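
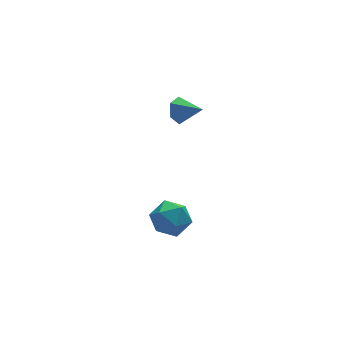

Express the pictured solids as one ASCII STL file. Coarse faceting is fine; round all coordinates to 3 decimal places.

solid 
facet normal -0.968 0.001 0.253
outer loop
vertex -3.203 -1.892 -3.517
vertex -3.275 -3.004 -3.786
vertex -2.996 -2.689 -2.72
endloop
endfacet
facet normal -0.603 0.481 0.637
outer loop
vertex -3.203 -1.892 -3.517
vertex -2.996 -2.689 -2.72
vertex -2.328 -1.76 -2.789
endloop
endfacet
facet normal -0.294 0.938 0.184
outer loop
vertex -3.203 -1.892 -3.517
vertex -2.328 -1.76 -2.789
vertex -2.195 -1.501 -3.897
endloop
endfacet
facet normal -0.469 0.741 -0.480
outer loop
vertex -3.203 -1.892 -3.517
vertex -2.195 -1.501 -3.897
vertex -2.78 -2.27 -4.513
endloop
endfacet
facet normal -0.884 0.163 -0.437
outer loop
vertex -3.203 -1.892 -3.517
vertex -2.78 -2.27 -4.513
vertex -3.275 -3.004 -3.786
endloop
endfacet
facet normal -0.086 0.135 0.987
outer loop
vertex -2.328 -1.76 -2.789
vertex -2.996 -2.689 -2.72
vertex -1.86 -2.79 -2.607
endloop
endfacet
facet normal -0.676 -0.640 0.366
outer loop
vertex -2.996 -2.689 -2.72
vertex -3.275 -3.004 -3.786
vertex -2.445 -3.559 -3.223
endloop
endfacet
facet normal -0.541 -0.379 -0.751
outer loop
vertex -3.275 -3.004 -3.786
vertex -2.78 -2.27 -4.513
vertex -2.312 -3.3 -4.331
endloop
endfacet
facet normal 0.131 0.557 -0.820
outer loop
vertex -2.78 -2.27 -4.513
vertex -2.195 -1.501 -3.897
vertex -1.644 -2.371 -4.4
endloop
endfacet
facet normal 0.413 0.875 0.254
outer loop
vertex -2.195 -1.501 -3.897
vertex -2.328 -1.76 -2.789
vertex -1.365 -2.056 -3.334
endloop
endfacet
facet normal 0.469 -0.741 0.480
outer loop
vertex -1.437 -3.168 -3.603
vertex -1.86 -2.79 -2.607
vertex -2.445 -3.559 -3.223
endloop
endfacet
facet normal 0.294 -0.938 -0.184
outer loop
vertex -1.437 -3.168 -3.603
vertex -2.445 -3.559 -3.223
vertex -2.312 -3.3 -4.331
endloop
endfacet
facet normal 0.603 -0.481 -0.637
outer loop
vertex -1.437 -3.168 -3.603
vertex -2.312 -3.3 -4.331
vertex -1.644 -2.371 -4.4
endloop
endfacet
facet normal 0.968 -0.001 -0.253
outer loop
vertex -1.437 -3.168 -3.603
vertex -1.644 -2.371 -4.4
vertex -1.365 -2.056 -3.334
endloop
endfacet
facet normal 0.884 -0.163 0.437
outer loop
vertex -1.437 -3.168 -3.603
vertex -1.365 -2.056 -3.334
vertex -1.86 -2.79 -2.607
endloop
endfacet
facet normal -0.131 -0.557 0.820
outer loop
vertex -2.445 -3.559 -3.223
vertex -1.86 -2.79 -2.607
vertex -2.996 -2.689 -2.72
endloop
endfacet
facet normal -0.413 -0.875 -0.254
outer loop
vertex -2.312 -3.3 -4.331
vertex -2.445 -3.559 -3.223
vertex -3.275 -3.004 -3.786
endloop
endfacet
facet normal 0.086 -0.135 -0.987
outer loop
vertex -1.644 -2.371 -4.4
vertex -2.312 -3.3 -4.331
vertex -2.78 -2.27 -4.513
endloop
endfacet
facet normal 0.676 0.640 -0.366
outer loop
vertex -1.365 -2.056 -3.334
vertex -1.644 -2.371 -4.4
vertex -2.195 -1.501 -3.897
endloop
endfacet
facet normal 0.541 0.379 0.751
outer loop
vertex -1.86 -2.79 -2.607
vertex -1.365 -2.056 -3.334
vertex -2.328 -1.76 -2.789
endloop
endfacet
facet normal -0.568 0.707 -0.420
outer loop
vertex 1.388 4.314 -2.322
vertex 0.902 4.345 -1.613
vertex 1.59 4.855 -1.685
endloop
endfacet
facet normal 0.957 -0.017 -0.289
outer loop
vertex 1.388 4.314 -2.322
vertex 1.59 4.855 -1.685
vertex 1.778 3.255 -0.967
endloop
endfacet
facet normal -0.568 0.707 -0.420
outer loop
vertex 1.59 4.855 -1.685
vertex 0.902 4.345 -1.613
vertex 1.104 4.886 -0.976
endloop
endfacet
facet normal 0.786 0.328 0.524
outer loop
vertex 1.59 4.855 -1.685
vertex 1.104 4.886 -0.976
vertex 1.778 3.255 -0.967
endloop
endfacet
facet normal -0.569 0.707 -0.420
outer loop
vertex 1.104 4.886 -0.976
vertex 0.902 4.345 -1.613
vertex 0.416 4.375 -0.904
endloop
endfacet
facet normal 0.077 0.037 0.996
outer loop
vertex 1.104 4.886 -0.976
vertex 0.416 4.375 -0.904
vertex 1.778 3.255 -0.967
endloop
endfacet
facet normal -0.569 0.707 -0.420
outer loop
vertex 0.416 4.375 -0.904
vertex 0.902 4.345 -1.613
vertex 0.214 3.834 -1.542
endloop
endfacet
facet normal -0.462 -0.599 0.654
outer loop
vertex 0.416 4.375 -0.904
vertex 0.214 3.834 -1.542
vertex 1.778 3.255 -0.967
endloop
endfacet
facet normal -0.569 0.707 -0.420
outer loop
vertex 0.214 3.834 -1.542
vertex 0.902 4.345 -1.613
vertex 0.7 3.804 -2.251
endloop
endfacet
facet normal -0.291 -0.943 -0.159
outer loop
vertex 0.214 3.834 -1.542
vertex 0.7 3.804 -2.251
vertex 1.778 3.255 -0.967
endloop
endfacet
facet normal -0.568 0.708 -0.420
outer loop
vertex 0.7 3.804 -2.251
vertex 0.902 4.345 -1.613
vertex 1.388 4.314 -2.322
endloop
endfacet
facet normal 0.419 -0.653 -0.631
outer loop
vertex 0.7 3.804 -2.251
vertex 1.388 4.314 -2.322
vertex 1.778 3.255 -0.967
endloop
endfacet

endsolid


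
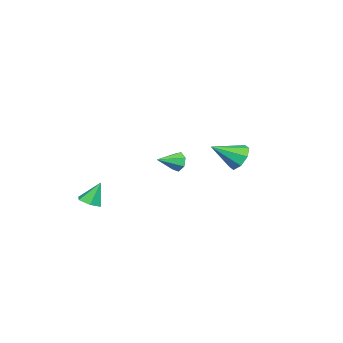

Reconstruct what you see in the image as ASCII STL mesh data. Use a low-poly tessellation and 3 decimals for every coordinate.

solid 
facet normal -0.761 0.574 -0.303
outer loop
vertex -3.867 -2.035 -4.206
vertex -4.226 -2.191 -3.601
vertex -3.768 -1.649 -3.724
endloop
endfacet
facet normal 0.884 0.259 -0.389
outer loop
vertex -3.867 -2.035 -4.206
vertex -3.768 -1.649 -3.724
vertex -3.114 -3.029 -3.159
endloop
endfacet
facet normal -0.761 0.574 -0.302
outer loop
vertex -3.768 -1.649 -3.724
vertex -4.226 -2.191 -3.601
vertex -4.013 -1.672 -3.15
endloop
endfacet
facet normal 0.781 0.515 0.354
outer loop
vertex -3.768 -1.649 -3.724
vertex -4.013 -1.672 -3.15
vertex -3.114 -3.029 -3.159
endloop
endfacet
facet normal -0.761 0.575 -0.302
outer loop
vertex -4.013 -1.672 -3.15
vertex -4.226 -2.191 -3.601
vertex -4.418 -2.085 -2.916
endloop
endfacet
facet normal 0.322 0.207 0.924
outer loop
vertex -4.013 -1.672 -3.15
vertex -4.418 -2.085 -2.916
vertex -3.114 -3.029 -3.159
endloop
endfacet
facet normal -0.762 0.573 -0.302
outer loop
vertex -4.418 -2.085 -2.916
vertex -4.226 -2.191 -3.601
vertex -4.678 -2.579 -3.197
endloop
endfacet
facet normal -0.145 -0.430 0.891
outer loop
vertex -4.418 -2.085 -2.916
vertex -4.678 -2.579 -3.197
vertex -3.114 -3.029 -3.159
endloop
endfacet
facet normal -0.762 0.573 -0.302
outer loop
vertex -4.678 -2.579 -3.197
vertex -4.226 -2.191 -3.601
vertex -4.597 -2.78 -3.783
endloop
endfacet
facet normal -0.272 -0.921 0.278
outer loop
vertex -4.678 -2.579 -3.197
vertex -4.597 -2.78 -3.783
vertex -3.114 -3.029 -3.159
endloop
endfacet
facet normal -0.761 0.573 -0.304
outer loop
vertex -4.597 -2.78 -3.783
vertex -4.226 -2.191 -3.601
vertex -4.236 -2.539 -4.232
endloop
endfacet
facet normal 0.039 -0.893 -0.448
outer loop
vertex -4.597 -2.78 -3.783
vertex -4.236 -2.539 -4.232
vertex -3.114 -3.029 -3.159
endloop
endfacet
facet normal -0.761 0.573 -0.304
outer loop
vertex -4.236 -2.539 -4.232
vertex -4.226 -2.191 -3.601
vertex -3.867 -2.035 -4.206
endloop
endfacet
facet normal 0.554 -0.367 -0.747
outer loop
vertex -4.236 -2.539 -4.232
vertex -3.867 -2.035 -4.206
vertex -3.114 -3.029 -3.159
endloop
endfacet
facet normal 0.271 -0.331 -0.904
outer loop
vertex 4.3 -3.826 -3.913
vertex 3.658 -4.142 -3.99
vertex 3.754 -3.463 -4.21
endloop
endfacet
facet normal 0.438 0.863 0.249
outer loop
vertex 4.3 -3.826 -3.913
vertex 3.754 -3.463 -4.21
vertex 3.262 -3.658 -2.67
endloop
endfacet
facet normal 0.271 -0.331 -0.904
outer loop
vertex 3.754 -3.463 -4.21
vertex 3.658 -4.142 -3.99
vertex 3.111 -3.779 -4.287
endloop
endfacet
facet normal -0.438 0.898 -0.026
outer loop
vertex 3.754 -3.463 -4.21
vertex 3.111 -3.779 -4.287
vertex 3.262 -3.658 -2.67
endloop
endfacet
facet normal 0.271 -0.331 -0.904
outer loop
vertex 3.111 -3.779 -4.287
vertex 3.658 -4.142 -3.99
vertex 3.015 -4.458 -4.067
endloop
endfacet
facet normal -0.983 0.165 0.079
outer loop
vertex 3.111 -3.779 -4.287
vertex 3.015 -4.458 -4.067
vertex 3.262 -3.658 -2.67
endloop
endfacet
facet normal 0.271 -0.331 -0.904
outer loop
vertex 3.015 -4.458 -4.067
vertex 3.658 -4.142 -3.99
vertex 3.562 -4.821 -3.77
endloop
endfacet
facet normal -0.651 -0.604 0.461
outer loop
vertex 3.015 -4.458 -4.067
vertex 3.562 -4.821 -3.77
vertex 3.262 -3.658 -2.67
endloop
endfacet
facet normal 0.271 -0.331 -0.904
outer loop
vertex 3.562 -4.821 -3.77
vertex 3.658 -4.142 -3.99
vertex 4.204 -4.505 -3.693
endloop
endfacet
facet normal 0.226 -0.638 0.736
outer loop
vertex 3.562 -4.821 -3.77
vertex 4.204 -4.505 -3.693
vertex 3.262 -3.658 -2.67
endloop
endfacet
facet normal 0.271 -0.331 -0.904
outer loop
vertex 4.204 -4.505 -3.693
vertex 3.658 -4.142 -3.99
vertex 4.3 -3.826 -3.913
endloop
endfacet
facet normal 0.770 0.095 0.630
outer loop
vertex 4.204 -4.505 -3.693
vertex 4.3 -3.826 -3.913
vertex 3.262 -3.658 -2.67
endloop
endfacet
facet normal -0.494 0.702 -0.512
outer loop
vertex -0.083 2.52 -2.096
vertex -0.66 2.639 -1.376
vertex 0.149 3.016 -1.64
endloop
endfacet
facet normal 0.940 -0.165 -0.299
outer loop
vertex -0.083 2.52 -2.096
vertex 0.149 3.016 -1.64
vertex 0.24 1.361 -0.444
endloop
endfacet
facet normal -0.494 0.703 -0.511
outer loop
vertex 0.149 3.016 -1.64
vertex -0.66 2.639 -1.376
vertex -0.093 3.29 -1.029
endloop
endfacet
facet normal 0.935 0.241 0.262
outer loop
vertex 0.149 3.016 -1.64
vertex -0.093 3.29 -1.029
vertex 0.24 1.361 -0.444
endloop
endfacet
facet normal -0.493 0.703 -0.513
outer loop
vertex -0.093 3.29 -1.029
vertex -0.66 2.639 -1.376
vertex -0.667 3.184 -0.622
endloop
endfacet
facet normal 0.505 0.329 0.798
outer loop
vertex -0.093 3.29 -1.029
vertex -0.667 3.184 -0.622
vertex 0.24 1.361 -0.444
endloop
endfacet
facet normal -0.494 0.702 -0.512
outer loop
vertex -0.667 3.184 -0.622
vertex -0.66 2.639 -1.376
vertex -1.237 2.758 -0.656
endloop
endfacet
facet normal -0.096 0.049 0.994
outer loop
vertex -0.667 3.184 -0.622
vertex -1.237 2.758 -0.656
vertex 0.24 1.361 -0.444
endloop
endfacet
facet normal -0.494 0.702 -0.512
outer loop
vertex -1.237 2.758 -0.656
vertex -0.66 2.639 -1.376
vertex -1.468 2.263 -1.112
endloop
endfacet
facet normal -0.518 -0.436 0.736
outer loop
vertex -1.237 2.758 -0.656
vertex -1.468 2.263 -1.112
vertex 0.24 1.361 -0.444
endloop
endfacet
facet normal -0.494 0.703 -0.512
outer loop
vertex -1.468 2.263 -1.112
vertex -0.66 2.639 -1.376
vertex -1.226 1.988 -1.723
endloop
endfacet
facet normal -0.512 -0.841 0.175
outer loop
vertex -1.468 2.263 -1.112
vertex -1.226 1.988 -1.723
vertex 0.24 1.361 -0.444
endloop
endfacet
facet normal -0.494 0.703 -0.512
outer loop
vertex -1.226 1.988 -1.723
vertex -0.66 2.639 -1.376
vertex -0.652 2.095 -2.13
endloop
endfacet
facet normal -0.083 -0.929 -0.361
outer loop
vertex -1.226 1.988 -1.723
vertex -0.652 2.095 -2.13
vertex 0.24 1.361 -0.444
endloop
endfacet
facet normal -0.494 0.703 -0.512
outer loop
vertex -0.652 2.095 -2.13
vertex -0.66 2.639 -1.376
vertex -0.083 2.52 -2.096
endloop
endfacet
facet normal 0.518 -0.649 -0.557
outer loop
vertex -0.652 2.095 -2.13
vertex -0.083 2.52 -2.096
vertex 0.24 1.361 -0.444
endloop
endfacet

endsolid


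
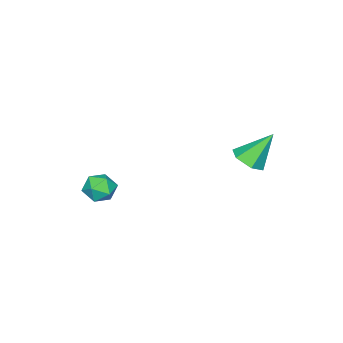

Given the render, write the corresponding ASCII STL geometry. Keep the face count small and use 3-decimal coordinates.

solid 
facet normal 0.443 -0.402 -0.802
outer loop
vertex -2.637 0.537 2.462
vertex -3.331 0.698 1.998
vertex -2.711 1.277 2.05
endloop
endfacet
facet normal 0.666 0.413 0.621
outer loop
vertex -2.637 0.537 2.462
vertex -2.711 1.277 2.05
vertex -4.149 1.442 3.482
endloop
endfacet
facet normal 0.442 -0.401 -0.802
outer loop
vertex -2.711 1.277 2.05
vertex -3.331 0.698 1.998
vertex -3.405 1.438 1.587
endloop
endfacet
facet normal 0.181 0.981 0.069
outer loop
vertex -2.711 1.277 2.05
vertex -3.405 1.438 1.587
vertex -4.149 1.442 3.482
endloop
endfacet
facet normal 0.442 -0.401 -0.802
outer loop
vertex -3.405 1.438 1.587
vertex -3.331 0.698 1.998
vertex -4.025 0.859 1.535
endloop
endfacet
facet normal -0.648 0.717 -0.256
outer loop
vertex -3.405 1.438 1.587
vertex -4.025 0.859 1.535
vertex -4.149 1.442 3.482
endloop
endfacet
facet normal 0.442 -0.402 -0.802
outer loop
vertex -4.025 0.859 1.535
vertex -3.331 0.698 1.998
vertex -3.951 0.119 1.947
endloop
endfacet
facet normal -0.993 -0.115 -0.029
outer loop
vertex -4.025 0.859 1.535
vertex -3.951 0.119 1.947
vertex -4.149 1.442 3.482
endloop
endfacet
facet normal 0.442 -0.402 -0.802
outer loop
vertex -3.951 0.119 1.947
vertex -3.331 0.698 1.998
vertex -3.257 -0.042 2.41
endloop
endfacet
facet normal -0.508 -0.684 0.524
outer loop
vertex -3.951 0.119 1.947
vertex -3.257 -0.042 2.41
vertex -4.149 1.442 3.482
endloop
endfacet
facet normal 0.443 -0.402 -0.802
outer loop
vertex -3.257 -0.042 2.41
vertex -3.331 0.698 1.998
vertex -2.637 0.537 2.462
endloop
endfacet
facet normal 0.321 -0.420 0.849
outer loop
vertex -3.257 -0.042 2.41
vertex -2.637 0.537 2.462
vertex -4.149 1.442 3.482
endloop
endfacet
facet normal -0.634 0.391 0.667
outer loop
vertex 1.736 -2.464 2.003
vertex 1.651 -3.191 2.348
vertex 2.231 -2.687 2.604
endloop
endfacet
facet normal -0.157 0.877 0.455
outer loop
vertex 1.736 -2.464 2.003
vertex 2.231 -2.687 2.604
vertex 2.527 -2.299 1.958
endloop
endfacet
facet normal -0.211 0.944 -0.254
outer loop
vertex 1.736 -2.464 2.003
vertex 2.527 -2.299 1.958
vertex 2.13 -2.564 1.303
endloop
endfacet
facet normal -0.723 0.499 -0.478
outer loop
vertex 1.736 -2.464 2.003
vertex 2.13 -2.564 1.303
vertex 1.589 -3.115 1.545
endloop
endfacet
facet normal -0.983 0.158 0.091
outer loop
vertex 1.736 -2.464 2.003
vertex 1.589 -3.115 1.545
vertex 1.651 -3.191 2.348
endloop
endfacet
facet normal 0.496 0.625 0.603
outer loop
vertex 2.527 -2.299 1.958
vertex 2.231 -2.687 2.604
vertex 2.931 -2.925 2.275
endloop
endfacet
facet normal -0.278 -0.161 0.947
outer loop
vertex 2.231 -2.687 2.604
vertex 1.651 -3.191 2.348
vertex 2.39 -3.476 2.517
endloop
endfacet
facet normal -0.843 -0.537 0.014
outer loop
vertex 1.651 -3.191 2.348
vertex 1.589 -3.115 1.545
vertex 1.993 -3.741 1.862
endloop
endfacet
facet normal -0.421 0.015 -0.907
outer loop
vertex 1.589 -3.115 1.545
vertex 2.13 -2.564 1.303
vertex 2.289 -3.353 1.216
endloop
endfacet
facet normal 0.407 0.734 -0.544
outer loop
vertex 2.13 -2.564 1.303
vertex 2.527 -2.299 1.958
vertex 2.869 -2.849 1.472
endloop
endfacet
facet normal 0.723 -0.499 0.478
outer loop
vertex 2.784 -3.576 1.817
vertex 2.931 -2.925 2.275
vertex 2.39 -3.476 2.517
endloop
endfacet
facet normal 0.211 -0.944 0.254
outer loop
vertex 2.784 -3.576 1.817
vertex 2.39 -3.476 2.517
vertex 1.993 -3.741 1.862
endloop
endfacet
facet normal 0.157 -0.877 -0.455
outer loop
vertex 2.784 -3.576 1.817
vertex 1.993 -3.741 1.862
vertex 2.289 -3.353 1.216
endloop
endfacet
facet normal 0.634 -0.391 -0.667
outer loop
vertex 2.784 -3.576 1.817
vertex 2.289 -3.353 1.216
vertex 2.869 -2.849 1.472
endloop
endfacet
facet normal 0.983 -0.158 -0.091
outer loop
vertex 2.784 -3.576 1.817
vertex 2.869 -2.849 1.472
vertex 2.931 -2.925 2.275
endloop
endfacet
facet normal 0.421 -0.015 0.907
outer loop
vertex 2.39 -3.476 2.517
vertex 2.931 -2.925 2.275
vertex 2.231 -2.687 2.604
endloop
endfacet
facet normal -0.407 -0.734 0.544
outer loop
vertex 1.993 -3.741 1.862
vertex 2.39 -3.476 2.517
vertex 1.651 -3.191 2.348
endloop
endfacet
facet normal -0.496 -0.625 -0.603
outer loop
vertex 2.289 -3.353 1.216
vertex 1.993 -3.741 1.862
vertex 1.589 -3.115 1.545
endloop
endfacet
facet normal 0.278 0.161 -0.947
outer loop
vertex 2.869 -2.849 1.472
vertex 2.289 -3.353 1.216
vertex 2.13 -2.564 1.303
endloop
endfacet
facet normal 0.843 0.537 -0.014
outer loop
vertex 2.931 -2.925 2.275
vertex 2.869 -2.849 1.472
vertex 2.527 -2.299 1.958
endloop
endfacet

endsolid


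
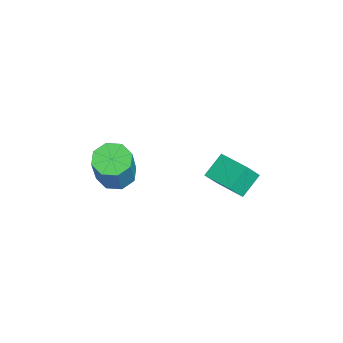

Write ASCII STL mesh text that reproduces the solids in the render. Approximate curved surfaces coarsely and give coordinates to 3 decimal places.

solid 
facet normal -0.479 0.063 -0.875
outer loop
vertex -0.982 -3.4 1.683
vertex -1.713 -3.642 2.066
vertex -1.329 -2.888 1.91
endloop
endfacet
facet normal 0.702 0.626 -0.340
outer loop
vertex -0.982 -3.4 1.683
vertex -1.329 -2.888 1.91
vertex 0.064 -3.536 3.591
endloop
endfacet
facet normal 0.701 0.627 -0.340
outer loop
vertex 0.064 -3.536 3.591
vertex -1.329 -2.888 1.91
vertex -0.283 -3.025 3.817
endloop
endfacet
facet normal 0.479 -0.062 0.876
outer loop
vertex 0.064 -3.536 3.591
vertex -0.283 -3.025 3.817
vertex -0.667 -3.778 3.974
endloop
endfacet
facet normal -0.479 0.063 -0.876
outer loop
vertex -1.329 -2.888 1.91
vertex -1.713 -3.642 2.066
vertex -1.901 -2.818 2.228
endloop
endfacet
facet normal 0.123 0.992 0.004
outer loop
vertex -1.329 -2.888 1.91
vertex -1.901 -2.818 2.228
vertex -0.283 -3.025 3.817
endloop
endfacet
facet normal 0.123 0.992 0.004
outer loop
vertex -0.283 -3.025 3.817
vertex -1.901 -2.818 2.228
vertex -0.855 -2.955 4.136
endloop
endfacet
facet normal 0.480 -0.063 0.875
outer loop
vertex -0.283 -3.025 3.817
vertex -0.855 -2.955 4.136
vertex -0.667 -3.778 3.974
endloop
endfacet
facet normal -0.480 0.062 -0.875
outer loop
vertex -1.901 -2.818 2.228
vertex -1.713 -3.642 2.066
vertex -2.363 -3.231 2.452
endloop
endfacet
facet normal -0.527 0.777 0.345
outer loop
vertex -1.901 -2.818 2.228
vertex -2.363 -3.231 2.452
vertex -0.855 -2.955 4.136
endloop
endfacet
facet normal -0.527 0.777 0.344
outer loop
vertex -0.855 -2.955 4.136
vertex -2.363 -3.231 2.452
vertex -1.317 -3.367 4.359
endloop
endfacet
facet normal 0.479 -0.063 0.876
outer loop
vertex -0.855 -2.955 4.136
vertex -1.317 -3.367 4.359
vertex -0.667 -3.778 3.974
endloop
endfacet
facet normal -0.480 0.064 -0.875
outer loop
vertex -2.363 -3.231 2.452
vertex -1.713 -3.642 2.066
vertex -2.444 -3.884 2.449
endloop
endfacet
facet normal -0.869 0.106 0.484
outer loop
vertex -2.363 -3.231 2.452
vertex -2.444 -3.884 2.449
vertex -1.317 -3.367 4.359
endloop
endfacet
facet normal -0.869 0.106 0.484
outer loop
vertex -1.317 -3.367 4.359
vertex -2.444 -3.884 2.449
vertex -1.398 -4.02 4.357
endloop
endfacet
facet normal 0.479 -0.062 0.875
outer loop
vertex -1.317 -3.367 4.359
vertex -1.398 -4.02 4.357
vertex -0.667 -3.778 3.974
endloop
endfacet
facet normal -0.479 0.062 -0.876
outer loop
vertex -2.444 -3.884 2.449
vertex -1.713 -3.642 2.066
vertex -2.097 -4.395 2.223
endloop
endfacet
facet normal -0.701 -0.627 0.340
outer loop
vertex -2.444 -3.884 2.449
vertex -2.097 -4.395 2.223
vertex -1.398 -4.02 4.357
endloop
endfacet
facet normal -0.702 -0.626 0.340
outer loop
vertex -1.398 -4.02 4.357
vertex -2.097 -4.395 2.223
vertex -1.051 -4.532 4.13
endloop
endfacet
facet normal 0.479 -0.063 0.875
outer loop
vertex -1.398 -4.02 4.357
vertex -1.051 -4.532 4.13
vertex -0.667 -3.778 3.974
endloop
endfacet
facet normal -0.480 0.063 -0.875
outer loop
vertex -2.097 -4.395 2.223
vertex -1.713 -3.642 2.066
vertex -1.525 -4.465 1.904
endloop
endfacet
facet normal -0.123 -0.992 -0.004
outer loop
vertex -2.097 -4.395 2.223
vertex -1.525 -4.465 1.904
vertex -1.051 -4.532 4.13
endloop
endfacet
facet normal -0.123 -0.992 -0.004
outer loop
vertex -1.051 -4.532 4.13
vertex -1.525 -4.465 1.904
vertex -0.479 -4.602 3.812
endloop
endfacet
facet normal 0.479 -0.063 0.876
outer loop
vertex -1.051 -4.532 4.13
vertex -0.479 -4.602 3.812
vertex -0.667 -3.778 3.974
endloop
endfacet
facet normal -0.479 0.063 -0.876
outer loop
vertex -1.525 -4.465 1.904
vertex -1.713 -3.642 2.066
vertex -1.063 -4.053 1.681
endloop
endfacet
facet normal 0.527 -0.777 -0.345
outer loop
vertex -1.525 -4.465 1.904
vertex -1.063 -4.053 1.681
vertex -0.479 -4.602 3.812
endloop
endfacet
facet normal 0.527 -0.777 -0.345
outer loop
vertex -0.479 -4.602 3.812
vertex -1.063 -4.053 1.681
vertex -0.017 -4.189 3.588
endloop
endfacet
facet normal 0.480 -0.062 0.875
outer loop
vertex -0.479 -4.602 3.812
vertex -0.017 -4.189 3.588
vertex -0.667 -3.778 3.974
endloop
endfacet
facet normal -0.479 0.062 -0.875
outer loop
vertex -1.063 -4.053 1.681
vertex -1.713 -3.642 2.066
vertex -0.982 -3.4 1.683
endloop
endfacet
facet normal 0.869 -0.106 -0.484
outer loop
vertex -1.063 -4.053 1.681
vertex -0.982 -3.4 1.683
vertex -0.017 -4.189 3.588
endloop
endfacet
facet normal 0.869 -0.106 -0.484
outer loop
vertex -0.017 -4.189 3.588
vertex -0.982 -3.4 1.683
vertex 0.064 -3.536 3.591
endloop
endfacet
facet normal 0.480 -0.064 0.875
outer loop
vertex -0.017 -4.189 3.588
vertex 0.064 -3.536 3.591
vertex -0.667 -3.778 3.974
endloop
endfacet
facet normal -0.370 0.467 -0.803
outer loop
vertex -2.258 1.227 2.257
vertex -1.17 2.241 2.346
vertex -1.534 0.516 1.51
endloop
endfacet
facet normal -0.730 -0.680 -0.060
outer loop
vertex -1.11 -0.021 2.434
vertex -2.258 1.227 2.257
vertex -1.534 0.516 1.51
endloop
endfacet
facet normal -0.369 0.467 -0.803
outer loop
vertex -1.534 0.516 1.51
vertex -1.17 2.241 2.346
vertex -0.446 1.53 1.6
endloop
endfacet
facet normal 0.575 -0.565 -0.592
outer loop
vertex -0.446 1.53 1.6
vertex -1.11 -0.021 2.434
vertex -1.534 0.516 1.51
endloop
endfacet
facet normal -0.575 0.565 0.592
outer loop
vertex -2.258 1.227 2.257
vertex -0.746 1.704 3.27
vertex -1.17 2.241 2.346
endloop
endfacet
facet normal -0.730 -0.680 -0.060
outer loop
vertex -1.834 0.69 3.18
vertex -2.258 1.227 2.257
vertex -1.11 -0.021 2.434
endloop
endfacet
facet normal -0.575 0.564 0.592
outer loop
vertex -1.834 0.69 3.18
vertex -0.746 1.704 3.27
vertex -2.258 1.227 2.257
endloop
endfacet
facet normal 0.730 0.680 0.060
outer loop
vertex -1.17 2.241 2.346
vertex -0.746 1.704 3.27
vertex -0.446 1.53 1.6
endloop
endfacet
facet normal 0.575 -0.565 -0.592
outer loop
vertex -0.022 0.993 2.523
vertex -1.11 -0.021 2.434
vertex -0.446 1.53 1.6
endloop
endfacet
facet normal 0.730 0.680 0.060
outer loop
vertex -0.446 1.53 1.6
vertex -0.746 1.704 3.27
vertex -0.022 0.993 2.523
endloop
endfacet
facet normal 0.369 -0.467 0.803
outer loop
vertex -0.022 0.993 2.523
vertex -1.834 0.69 3.18
vertex -1.11 -0.021 2.434
endloop
endfacet
facet normal 0.369 -0.468 0.803
outer loop
vertex -0.746 1.704 3.27
vertex -1.834 0.69 3.18
vertex -0.022 0.993 2.523
endloop
endfacet

endsolid


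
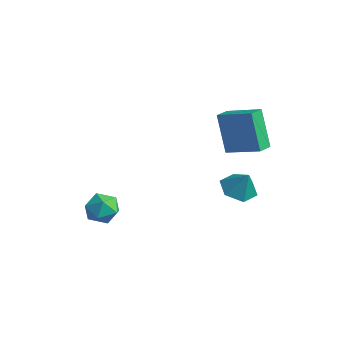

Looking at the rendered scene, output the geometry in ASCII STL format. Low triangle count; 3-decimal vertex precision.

solid 
facet normal 0.061 0.223 0.973
outer loop
vertex -3.175 -2.199 -1.522
vertex -3.819 -2.792 -1.346
vertex -2.963 -3.048 -1.341
endloop
endfacet
facet normal 0.691 0.312 0.652
outer loop
vertex -3.175 -2.199 -1.522
vertex -2.963 -3.048 -1.341
vertex -2.541 -2.612 -1.997
endloop
endfacet
facet normal 0.606 0.785 0.126
outer loop
vertex -3.175 -2.199 -1.522
vertex -2.541 -2.612 -1.997
vertex -3.136 -2.087 -2.408
endloop
endfacet
facet normal -0.078 0.989 0.122
outer loop
vertex -3.175 -2.199 -1.522
vertex -3.136 -2.087 -2.408
vertex -3.926 -2.199 -2.005
endloop
endfacet
facet normal -0.415 0.642 0.645
outer loop
vertex -3.175 -2.199 -1.522
vertex -3.926 -2.199 -2.005
vertex -3.819 -2.792 -1.346
endloop
endfacet
facet normal 0.880 -0.312 0.359
outer loop
vertex -2.541 -2.612 -1.997
vertex -2.963 -3.048 -1.341
vertex -2.794 -3.461 -2.115
endloop
endfacet
facet normal -0.141 -0.455 0.879
outer loop
vertex -2.963 -3.048 -1.341
vertex -3.819 -2.792 -1.346
vertex -3.584 -3.573 -1.712
endloop
endfacet
facet normal -0.910 0.223 0.348
outer loop
vertex -3.819 -2.792 -1.346
vertex -3.926 -2.199 -2.005
vertex -4.179 -3.048 -2.123
endloop
endfacet
facet normal -0.366 0.786 -0.499
outer loop
vertex -3.926 -2.199 -2.005
vertex -3.136 -2.087 -2.408
vertex -3.757 -2.612 -2.779
endloop
endfacet
facet normal 0.742 0.454 -0.493
outer loop
vertex -3.136 -2.087 -2.408
vertex -2.541 -2.612 -1.997
vertex -2.901 -2.868 -2.774
endloop
endfacet
facet normal 0.078 -0.989 -0.122
outer loop
vertex -3.545 -3.461 -2.598
vertex -2.794 -3.461 -2.115
vertex -3.584 -3.573 -1.712
endloop
endfacet
facet normal -0.606 -0.785 -0.126
outer loop
vertex -3.545 -3.461 -2.598
vertex -3.584 -3.573 -1.712
vertex -4.179 -3.048 -2.123
endloop
endfacet
facet normal -0.691 -0.312 -0.652
outer loop
vertex -3.545 -3.461 -2.598
vertex -4.179 -3.048 -2.123
vertex -3.757 -2.612 -2.779
endloop
endfacet
facet normal -0.061 -0.223 -0.973
outer loop
vertex -3.545 -3.461 -2.598
vertex -3.757 -2.612 -2.779
vertex -2.901 -2.868 -2.774
endloop
endfacet
facet normal 0.415 -0.642 -0.645
outer loop
vertex -3.545 -3.461 -2.598
vertex -2.901 -2.868 -2.774
vertex -2.794 -3.461 -2.115
endloop
endfacet
facet normal 0.366 -0.786 0.499
outer loop
vertex -3.584 -3.573 -1.712
vertex -2.794 -3.461 -2.115
vertex -2.963 -3.048 -1.341
endloop
endfacet
facet normal -0.742 -0.454 0.493
outer loop
vertex -4.179 -3.048 -2.123
vertex -3.584 -3.573 -1.712
vertex -3.819 -2.792 -1.346
endloop
endfacet
facet normal -0.880 0.312 -0.359
outer loop
vertex -3.757 -2.612 -2.779
vertex -4.179 -3.048 -2.123
vertex -3.926 -2.199 -2.005
endloop
endfacet
facet normal 0.141 0.455 -0.879
outer loop
vertex -2.901 -2.868 -2.774
vertex -3.757 -2.612 -2.779
vertex -3.136 -2.087 -2.408
endloop
endfacet
facet normal 0.910 -0.223 -0.348
outer loop
vertex -2.794 -3.461 -2.115
vertex -2.901 -2.868 -2.774
vertex -2.541 -2.612 -1.997
endloop
endfacet
facet normal -0.860 -0.392 -0.326
outer loop
vertex -0.329 1.076 3.84
vertex -0.632 1.893 3.657
vertex 0.45 0.94 1.949
endloop
endfacet
facet normal 0.340 -0.917 0.206
outer loop
vertex 1.912 1.607 2.503
vertex -0.329 1.076 3.84
vertex 0.45 0.94 1.949
endloop
endfacet
facet normal -0.860 -0.392 -0.326
outer loop
vertex 0.45 0.94 1.949
vertex -0.632 1.893 3.657
vertex 0.147 1.757 1.765
endloop
endfacet
facet normal 0.380 -0.067 -0.923
outer loop
vertex 0.147 1.757 1.765
vertex 1.912 1.607 2.503
vertex 0.45 0.94 1.949
endloop
endfacet
facet normal -0.380 0.066 0.923
outer loop
vertex -0.329 1.076 3.84
vertex 0.83 2.56 4.211
vertex -0.632 1.893 3.657
endloop
endfacet
facet normal 0.340 -0.917 0.206
outer loop
vertex 1.133 1.743 4.395
vertex -0.329 1.076 3.84
vertex 1.912 1.607 2.503
endloop
endfacet
facet normal -0.381 0.067 0.922
outer loop
vertex 1.133 1.743 4.395
vertex 0.83 2.56 4.211
vertex -0.329 1.076 3.84
endloop
endfacet
facet normal -0.340 0.917 -0.206
outer loop
vertex -0.632 1.893 3.657
vertex 0.83 2.56 4.211
vertex 0.147 1.757 1.765
endloop
endfacet
facet normal 0.380 -0.066 -0.923
outer loop
vertex 1.609 2.424 2.32
vertex 1.912 1.607 2.503
vertex 0.147 1.757 1.765
endloop
endfacet
facet normal -0.340 0.917 -0.206
outer loop
vertex 0.147 1.757 1.765
vertex 0.83 2.56 4.211
vertex 1.609 2.424 2.32
endloop
endfacet
facet normal 0.860 0.392 0.326
outer loop
vertex 1.609 2.424 2.32
vertex 1.133 1.743 4.395
vertex 1.912 1.607 2.503
endloop
endfacet
facet normal 0.860 0.392 0.326
outer loop
vertex 0.83 2.56 4.211
vertex 1.133 1.743 4.395
vertex 1.609 2.424 2.32
endloop
endfacet
facet normal -0.454 -0.080 -0.887
outer loop
vertex 1.036 2.262 -0.984
vertex 0.423 1.712 -0.621
vertex 0.281 2.6 -0.628
endloop
endfacet
facet normal 0.499 0.821 0.278
outer loop
vertex 1.036 2.262 -0.984
vertex 0.281 2.6 -0.628
vertex 0.977 1.808 0.461
endloop
endfacet
facet normal -0.455 -0.080 -0.887
outer loop
vertex 0.281 2.6 -0.628
vertex 0.423 1.712 -0.621
vertex -0.331 2.05 -0.265
endloop
endfacet
facet normal -0.239 0.706 0.666
outer loop
vertex 0.281 2.6 -0.628
vertex -0.331 2.05 -0.265
vertex 0.977 1.808 0.461
endloop
endfacet
facet normal -0.454 -0.079 -0.887
outer loop
vertex -0.331 2.05 -0.265
vertex 0.423 1.712 -0.621
vertex -0.19 1.161 -0.258
endloop
endfacet
facet normal -0.494 -0.072 0.866
outer loop
vertex -0.331 2.05 -0.265
vertex -0.19 1.161 -0.258
vertex 0.977 1.808 0.461
endloop
endfacet
facet normal -0.454 -0.080 -0.887
outer loop
vertex -0.19 1.161 -0.258
vertex 0.423 1.712 -0.621
vertex 0.565 0.823 -0.614
endloop
endfacet
facet normal -0.010 -0.735 0.678
outer loop
vertex -0.19 1.161 -0.258
vertex 0.565 0.823 -0.614
vertex 0.977 1.808 0.461
endloop
endfacet
facet normal -0.455 -0.080 -0.887
outer loop
vertex 0.565 0.823 -0.614
vertex 0.423 1.712 -0.621
vertex 1.177 1.373 -0.977
endloop
endfacet
facet normal 0.729 -0.620 0.289
outer loop
vertex 0.565 0.823 -0.614
vertex 1.177 1.373 -0.977
vertex 0.977 1.808 0.461
endloop
endfacet
facet normal -0.454 -0.079 -0.887
outer loop
vertex 1.177 1.373 -0.977
vertex 0.423 1.712 -0.621
vertex 1.036 2.262 -0.984
endloop
endfacet
facet normal 0.984 0.157 0.089
outer loop
vertex 1.177 1.373 -0.977
vertex 1.036 2.262 -0.984
vertex 0.977 1.808 0.461
endloop
endfacet

endsolid


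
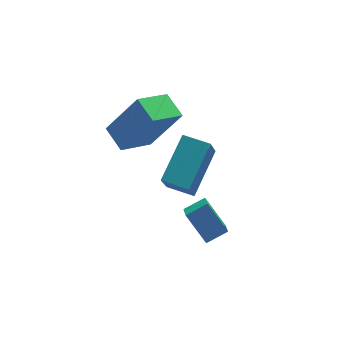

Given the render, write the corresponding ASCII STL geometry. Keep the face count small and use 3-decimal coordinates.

solid 
facet normal -0.911 -0.091 -0.403
outer loop
vertex 3.082 -1.364 0.442
vertex 2.584 -0.65 1.408
vertex 3.211 -0.666 -0.007
endloop
endfacet
facet normal 0.384 -0.549 -0.743
outer loop
vertex 3.976 -0.59 0.332
vertex 3.082 -1.364 0.442
vertex 3.211 -0.666 -0.007
endloop
endfacet
facet normal -0.911 -0.091 -0.403
outer loop
vertex 3.211 -0.666 -0.007
vertex 2.584 -0.65 1.408
vertex 2.713 0.048 0.959
endloop
endfacet
facet normal 0.154 0.831 -0.535
outer loop
vertex 2.713 0.048 0.959
vertex 3.976 -0.59 0.332
vertex 3.211 -0.666 -0.007
endloop
endfacet
facet normal -0.154 -0.831 0.535
outer loop
vertex 3.082 -1.364 0.442
vertex 3.349 -0.574 1.747
vertex 2.584 -0.65 1.408
endloop
endfacet
facet normal 0.384 -0.549 -0.743
outer loop
vertex 3.847 -1.288 0.781
vertex 3.082 -1.364 0.442
vertex 3.976 -0.59 0.332
endloop
endfacet
facet normal -0.154 -0.831 0.535
outer loop
vertex 3.847 -1.288 0.781
vertex 3.349 -0.574 1.747
vertex 3.082 -1.364 0.442
endloop
endfacet
facet normal -0.384 0.549 0.743
outer loop
vertex 2.584 -0.65 1.408
vertex 3.349 -0.574 1.747
vertex 2.713 0.048 0.959
endloop
endfacet
facet normal 0.154 0.831 -0.535
outer loop
vertex 3.478 0.124 1.298
vertex 3.976 -0.59 0.332
vertex 2.713 0.048 0.959
endloop
endfacet
facet normal -0.384 0.549 0.743
outer loop
vertex 2.713 0.048 0.959
vertex 3.349 -0.574 1.747
vertex 3.478 0.124 1.298
endloop
endfacet
facet normal 0.911 0.091 0.403
outer loop
vertex 3.478 0.124 1.298
vertex 3.847 -1.288 0.781
vertex 3.976 -0.59 0.332
endloop
endfacet
facet normal 0.911 0.091 0.403
outer loop
vertex 3.349 -0.574 1.747
vertex 3.847 -1.288 0.781
vertex 3.478 0.124 1.298
endloop
endfacet
facet normal -0.776 0.624 0.098
outer loop
vertex 2.386 1.683 0.996
vertex 3.51 2.917 2.043
vertex 2.783 2.371 -0.241
endloop
endfacet
facet normal -0.570 -0.626 -0.531
outer loop
vertex 3.59 1.723 -0.343
vertex 2.386 1.683 0.996
vertex 2.783 2.371 -0.241
endloop
endfacet
facet normal -0.776 0.624 0.098
outer loop
vertex 2.783 2.371 -0.241
vertex 3.51 2.917 2.043
vertex 3.907 3.605 0.805
endloop
endfacet
facet normal 0.269 0.468 -0.842
outer loop
vertex 3.907 3.605 0.805
vertex 3.59 1.723 -0.343
vertex 2.783 2.371 -0.241
endloop
endfacet
facet normal -0.270 -0.468 0.841
outer loop
vertex 2.386 1.683 0.996
vertex 4.317 2.269 1.941
vertex 3.51 2.917 2.043
endloop
endfacet
facet normal -0.570 -0.627 -0.531
outer loop
vertex 3.193 1.035 0.895
vertex 2.386 1.683 0.996
vertex 3.59 1.723 -0.343
endloop
endfacet
facet normal -0.270 -0.468 0.842
outer loop
vertex 3.193 1.035 0.895
vertex 4.317 2.269 1.941
vertex 2.386 1.683 0.996
endloop
endfacet
facet normal 0.570 0.627 0.531
outer loop
vertex 3.51 2.917 2.043
vertex 4.317 2.269 1.941
vertex 3.907 3.605 0.805
endloop
endfacet
facet normal 0.270 0.468 -0.842
outer loop
vertex 4.714 2.957 0.704
vertex 3.59 1.723 -0.343
vertex 3.907 3.605 0.805
endloop
endfacet
facet normal 0.570 0.627 0.531
outer loop
vertex 3.907 3.605 0.805
vertex 4.317 2.269 1.941
vertex 4.714 2.957 0.704
endloop
endfacet
facet normal 0.776 -0.624 -0.098
outer loop
vertex 4.714 2.957 0.704
vertex 3.193 1.035 0.895
vertex 3.59 1.723 -0.343
endloop
endfacet
facet normal 0.776 -0.624 -0.098
outer loop
vertex 4.317 2.269 1.941
vertex 3.193 1.035 0.895
vertex 4.714 2.957 0.704
endloop
endfacet
facet normal -0.507 0.178 -0.844
outer loop
vertex 1.279 2.746 1.981
vertex 1.003 3.701 2.348
vertex 2.479 3.324 1.382
endloop
endfacet
facet normal 0.261 -0.901 -0.347
outer loop
vertex 3.517 2.959 3.112
vertex 1.279 2.746 1.981
vertex 2.479 3.324 1.382
endloop
endfacet
facet normal -0.506 0.179 -0.844
outer loop
vertex 2.479 3.324 1.382
vertex 1.003 3.701 2.348
vertex 2.203 4.279 1.75
endloop
endfacet
facet normal 0.822 0.395 -0.410
outer loop
vertex 2.203 4.279 1.75
vertex 3.517 2.959 3.112
vertex 2.479 3.324 1.382
endloop
endfacet
facet normal -0.822 -0.395 0.410
outer loop
vertex 1.279 2.746 1.981
vertex 2.041 3.336 4.078
vertex 1.003 3.701 2.348
endloop
endfacet
facet normal 0.261 -0.901 -0.347
outer loop
vertex 2.317 2.381 3.71
vertex 1.279 2.746 1.981
vertex 3.517 2.959 3.112
endloop
endfacet
facet normal -0.822 -0.396 0.410
outer loop
vertex 2.317 2.381 3.71
vertex 2.041 3.336 4.078
vertex 1.279 2.746 1.981
endloop
endfacet
facet normal -0.261 0.901 0.347
outer loop
vertex 1.003 3.701 2.348
vertex 2.041 3.336 4.078
vertex 2.203 4.279 1.75
endloop
endfacet
facet normal 0.822 0.395 -0.410
outer loop
vertex 3.241 3.914 3.479
vertex 3.517 2.959 3.112
vertex 2.203 4.279 1.75
endloop
endfacet
facet normal -0.261 0.901 0.347
outer loop
vertex 2.203 4.279 1.75
vertex 2.041 3.336 4.078
vertex 3.241 3.914 3.479
endloop
endfacet
facet normal 0.506 -0.178 0.844
outer loop
vertex 3.241 3.914 3.479
vertex 2.317 2.381 3.71
vertex 3.517 2.959 3.112
endloop
endfacet
facet normal 0.507 -0.178 0.843
outer loop
vertex 2.041 3.336 4.078
vertex 2.317 2.381 3.71
vertex 3.241 3.914 3.479
endloop
endfacet

endsolid


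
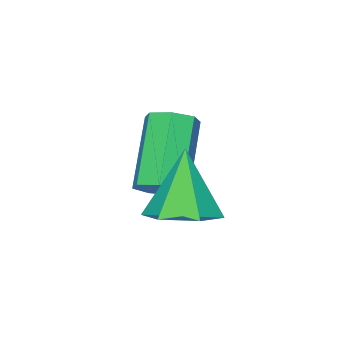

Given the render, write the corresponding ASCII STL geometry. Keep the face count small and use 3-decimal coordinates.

solid 
facet normal 0.196 0.124 -0.973
outer loop
vertex -0.916 -2.239 1.41
vertex -1.4 -1.516 1.405
vertex -0.549 -1.47 1.582
endloop
endfacet
facet normal 0.745 -0.463 0.481
outer loop
vertex -0.916 -2.239 1.41
vertex -0.549 -1.47 1.582
vertex -1.76 -1.744 3.195
endloop
endfacet
facet normal 0.196 0.124 -0.973
outer loop
vertex -0.549 -1.47 1.582
vertex -1.4 -1.516 1.405
vertex -1.032 -0.746 1.577
endloop
endfacet
facet normal 0.674 0.454 0.583
outer loop
vertex -0.549 -1.47 1.582
vertex -1.032 -0.746 1.577
vertex -1.76 -1.744 3.195
endloop
endfacet
facet normal 0.196 0.124 -0.973
outer loop
vertex -1.032 -0.746 1.577
vertex -1.4 -1.516 1.405
vertex -1.883 -0.793 1.4
endloop
endfacet
facet normal -0.146 0.870 0.471
outer loop
vertex -1.032 -0.746 1.577
vertex -1.883 -0.793 1.4
vertex -1.76 -1.744 3.195
endloop
endfacet
facet normal 0.196 0.124 -0.973
outer loop
vertex -1.883 -0.793 1.4
vertex -1.4 -1.516 1.405
vertex -2.25 -1.562 1.228
endloop
endfacet
facet normal -0.893 0.369 0.257
outer loop
vertex -1.883 -0.793 1.4
vertex -2.25 -1.562 1.228
vertex -1.76 -1.744 3.195
endloop
endfacet
facet normal 0.196 0.124 -0.973
outer loop
vertex -2.25 -1.562 1.228
vertex -1.4 -1.516 1.405
vertex -1.767 -2.286 1.233
endloop
endfacet
facet normal -0.822 -0.548 0.154
outer loop
vertex -2.25 -1.562 1.228
vertex -1.767 -2.286 1.233
vertex -1.76 -1.744 3.195
endloop
endfacet
facet normal 0.195 0.124 -0.973
outer loop
vertex -1.767 -2.286 1.233
vertex -1.4 -1.516 1.405
vertex -0.916 -2.239 1.41
endloop
endfacet
facet normal -0.002 -0.964 0.266
outer loop
vertex -1.767 -2.286 1.233
vertex -0.916 -2.239 1.41
vertex -1.76 -1.744 3.195
endloop
endfacet
facet normal 0.490 0.248 -0.836
outer loop
vertex -2.011 -3.318 1.7
vertex -2.559 -3.116 1.439
vertex -2.135 -2.784 1.786
endloop
endfacet
facet normal 0.843 0.111 0.526
outer loop
vertex -2.011 -3.318 1.7
vertex -2.135 -2.784 1.786
vertex -3.052 -3.847 3.481
endloop
endfacet
facet normal 0.843 0.112 0.526
outer loop
vertex -3.052 -3.847 3.481
vertex -2.135 -2.784 1.786
vertex -3.177 -3.313 3.567
endloop
endfacet
facet normal -0.488 -0.249 0.836
outer loop
vertex -3.052 -3.847 3.481
vertex -3.177 -3.313 3.567
vertex -3.601 -3.644 3.221
endloop
endfacet
facet normal 0.489 0.249 -0.836
outer loop
vertex -2.135 -2.784 1.786
vertex -2.559 -3.116 1.439
vertex -2.579 -2.499 1.611
endloop
endfacet
facet normal 0.350 0.822 0.449
outer loop
vertex -2.135 -2.784 1.786
vertex -2.579 -2.499 1.611
vertex -3.177 -3.313 3.567
endloop
endfacet
facet normal 0.351 0.822 0.449
outer loop
vertex -3.177 -3.313 3.567
vertex -2.579 -2.499 1.611
vertex -3.62 -3.028 3.392
endloop
endfacet
facet normal -0.489 -0.247 0.836
outer loop
vertex -3.177 -3.313 3.567
vertex -3.62 -3.028 3.392
vertex -3.601 -3.644 3.221
endloop
endfacet
facet normal 0.488 0.249 -0.836
outer loop
vertex -2.579 -2.499 1.611
vertex -2.559 -3.116 1.439
vertex -3.008 -2.679 1.307
endloop
endfacet
facet normal -0.407 0.913 0.033
outer loop
vertex -2.579 -2.499 1.611
vertex -3.008 -2.679 1.307
vertex -3.62 -3.028 3.392
endloop
endfacet
facet normal -0.407 0.913 0.033
outer loop
vertex -3.62 -3.028 3.392
vertex -3.008 -2.679 1.307
vertex -4.049 -3.208 3.088
endloop
endfacet
facet normal -0.489 -0.247 0.836
outer loop
vertex -3.62 -3.028 3.392
vertex -4.049 -3.208 3.088
vertex -3.601 -3.644 3.221
endloop
endfacet
facet normal 0.488 0.249 -0.837
outer loop
vertex -3.008 -2.679 1.307
vertex -2.559 -3.116 1.439
vertex -3.099 -3.187 1.103
endloop
endfacet
facet normal -0.857 0.317 -0.407
outer loop
vertex -3.008 -2.679 1.307
vertex -3.099 -3.187 1.103
vertex -4.049 -3.208 3.088
endloop
endfacet
facet normal -0.857 0.317 -0.407
outer loop
vertex -4.049 -3.208 3.088
vertex -3.099 -3.187 1.103
vertex -4.14 -3.716 2.884
endloop
endfacet
facet normal -0.490 -0.248 0.836
outer loop
vertex -4.049 -3.208 3.088
vertex -4.14 -3.716 2.884
vertex -3.601 -3.644 3.221
endloop
endfacet
facet normal 0.488 0.248 -0.837
outer loop
vertex -3.099 -3.187 1.103
vertex -2.559 -3.116 1.439
vertex -2.784 -3.642 1.152
endloop
endfacet
facet normal -0.663 -0.517 -0.541
outer loop
vertex -3.099 -3.187 1.103
vertex -2.784 -3.642 1.152
vertex -4.14 -3.716 2.884
endloop
endfacet
facet normal -0.663 -0.518 -0.541
outer loop
vertex -4.14 -3.716 2.884
vertex -2.784 -3.642 1.152
vertex -3.825 -4.17 2.933
endloop
endfacet
facet normal -0.489 -0.249 0.836
outer loop
vertex -4.14 -3.716 2.884
vertex -3.825 -4.17 2.933
vertex -3.601 -3.644 3.221
endloop
endfacet
facet normal 0.489 0.248 -0.837
outer loop
vertex -2.784 -3.642 1.152
vertex -2.559 -3.116 1.439
vertex -2.299 -3.7 1.418
endloop
endfacet
facet normal 0.031 -0.963 -0.267
outer loop
vertex -2.784 -3.642 1.152
vertex -2.299 -3.7 1.418
vertex -3.825 -4.17 2.933
endloop
endfacet
facet normal 0.030 -0.963 -0.268
outer loop
vertex -3.825 -4.17 2.933
vertex -2.299 -3.7 1.418
vertex -3.341 -4.229 3.199
endloop
endfacet
facet normal -0.490 -0.249 0.836
outer loop
vertex -3.825 -4.17 2.933
vertex -3.341 -4.229 3.199
vertex -3.601 -3.644 3.221
endloop
endfacet
facet normal 0.490 0.248 -0.836
outer loop
vertex -2.299 -3.7 1.418
vertex -2.559 -3.116 1.439
vertex -2.011 -3.318 1.7
endloop
endfacet
facet normal 0.701 -0.682 0.208
outer loop
vertex -2.299 -3.7 1.418
vertex -2.011 -3.318 1.7
vertex -3.341 -4.229 3.199
endloop
endfacet
facet normal 0.701 -0.683 0.207
outer loop
vertex -3.341 -4.229 3.199
vertex -2.011 -3.318 1.7
vertex -3.052 -3.847 3.481
endloop
endfacet
facet normal -0.488 -0.248 0.837
outer loop
vertex -3.341 -4.229 3.199
vertex -3.052 -3.847 3.481
vertex -3.601 -3.644 3.221
endloop
endfacet

endsolid


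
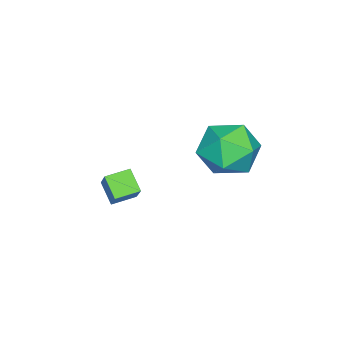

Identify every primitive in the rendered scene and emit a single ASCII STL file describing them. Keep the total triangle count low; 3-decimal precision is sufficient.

solid 
facet normal -0.045 0.989 -0.138
outer loop
vertex -2.251 1.115 -0.664
vertex -3.168 1.162 -0.032
vertex -2.162 1.273 0.436
endloop
endfacet
facet normal 0.631 0.759 -0.160
outer loop
vertex -2.251 1.115 -0.664
vertex -2.162 1.273 0.436
vertex -1.462 0.581 -0.086
endloop
endfacet
facet normal 0.682 0.271 -0.680
outer loop
vertex -2.251 1.115 -0.664
vertex -1.462 0.581 -0.086
vertex -2.035 0.042 -0.876
endloop
endfacet
facet normal 0.038 0.201 -0.979
outer loop
vertex -2.251 1.115 -0.664
vertex -2.035 0.042 -0.876
vertex -3.089 0.402 -0.843
endloop
endfacet
facet normal -0.411 0.645 -0.644
outer loop
vertex -2.251 1.115 -0.664
vertex -3.089 0.402 -0.843
vertex -3.168 1.162 -0.032
endloop
endfacet
facet normal 0.774 0.435 0.460
outer loop
vertex -1.462 0.581 -0.086
vertex -2.162 1.273 0.436
vertex -1.891 0.298 0.903
endloop
endfacet
facet normal -0.319 0.808 0.494
outer loop
vertex -2.162 1.273 0.436
vertex -3.168 1.162 -0.032
vertex -2.945 0.658 0.936
endloop
endfacet
facet normal -0.912 0.251 -0.324
outer loop
vertex -3.168 1.162 -0.032
vertex -3.089 0.402 -0.843
vertex -3.518 0.119 0.146
endloop
endfacet
facet normal -0.186 -0.466 -0.865
outer loop
vertex -3.089 0.402 -0.843
vertex -2.035 0.042 -0.876
vertex -2.818 -0.573 -0.376
endloop
endfacet
facet normal 0.855 -0.352 -0.380
outer loop
vertex -2.035 0.042 -0.876
vertex -1.462 0.581 -0.086
vertex -1.812 -0.462 0.092
endloop
endfacet
facet normal -0.038 -0.201 0.979
outer loop
vertex -2.729 -0.415 0.724
vertex -1.891 0.298 0.903
vertex -2.945 0.658 0.936
endloop
endfacet
facet normal -0.682 -0.271 0.680
outer loop
vertex -2.729 -0.415 0.724
vertex -2.945 0.658 0.936
vertex -3.518 0.119 0.146
endloop
endfacet
facet normal -0.631 -0.759 0.160
outer loop
vertex -2.729 -0.415 0.724
vertex -3.518 0.119 0.146
vertex -2.818 -0.573 -0.376
endloop
endfacet
facet normal 0.045 -0.989 0.138
outer loop
vertex -2.729 -0.415 0.724
vertex -2.818 -0.573 -0.376
vertex -1.812 -0.462 0.092
endloop
endfacet
facet normal 0.411 -0.645 0.644
outer loop
vertex -2.729 -0.415 0.724
vertex -1.812 -0.462 0.092
vertex -1.891 0.298 0.903
endloop
endfacet
facet normal 0.186 0.466 0.865
outer loop
vertex -2.945 0.658 0.936
vertex -1.891 0.298 0.903
vertex -2.162 1.273 0.436
endloop
endfacet
facet normal -0.855 0.352 0.380
outer loop
vertex -3.518 0.119 0.146
vertex -2.945 0.658 0.936
vertex -3.168 1.162 -0.032
endloop
endfacet
facet normal -0.774 -0.435 -0.460
outer loop
vertex -2.818 -0.573 -0.376
vertex -3.518 0.119 0.146
vertex -3.089 0.402 -0.843
endloop
endfacet
facet normal 0.319 -0.808 -0.494
outer loop
vertex -1.812 -0.462 0.092
vertex -2.818 -0.573 -0.376
vertex -2.035 0.042 -0.876
endloop
endfacet
facet normal 0.912 -0.251 0.324
outer loop
vertex -1.891 0.298 0.903
vertex -1.812 -0.462 0.092
vertex -1.462 0.581 -0.086
endloop
endfacet
facet normal -0.562 -0.372 -0.739
outer loop
vertex -2.358 -3.949 -2.777
vertex -2.953 -3.33 -2.636
vertex -1.93 -3.401 -3.379
endloop
endfacet
facet normal 0.683 -0.712 -0.162
outer loop
vertex -1.187 -2.91 -2.404
vertex -2.358 -3.949 -2.777
vertex -1.93 -3.401 -3.379
endloop
endfacet
facet normal -0.562 -0.371 -0.739
outer loop
vertex -1.93 -3.401 -3.379
vertex -2.953 -3.33 -2.636
vertex -2.524 -2.782 -3.238
endloop
endfacet
facet normal 0.465 0.596 -0.655
outer loop
vertex -2.524 -2.782 -3.238
vertex -1.187 -2.91 -2.404
vertex -1.93 -3.401 -3.379
endloop
endfacet
facet normal -0.465 -0.596 0.655
outer loop
vertex -2.358 -3.949 -2.777
vertex -2.21 -2.839 -1.661
vertex -2.953 -3.33 -2.636
endloop
endfacet
facet normal 0.683 -0.712 -0.161
outer loop
vertex -1.616 -3.458 -1.802
vertex -2.358 -3.949 -2.777
vertex -1.187 -2.91 -2.404
endloop
endfacet
facet normal -0.466 -0.596 0.654
outer loop
vertex -1.616 -3.458 -1.802
vertex -2.21 -2.839 -1.661
vertex -2.358 -3.949 -2.777
endloop
endfacet
facet normal -0.683 0.712 0.162
outer loop
vertex -2.953 -3.33 -2.636
vertex -2.21 -2.839 -1.661
vertex -2.524 -2.782 -3.238
endloop
endfacet
facet normal 0.465 0.596 -0.654
outer loop
vertex -1.782 -2.291 -2.263
vertex -1.187 -2.91 -2.404
vertex -2.524 -2.782 -3.238
endloop
endfacet
facet normal -0.684 0.712 0.162
outer loop
vertex -2.524 -2.782 -3.238
vertex -2.21 -2.839 -1.661
vertex -1.782 -2.291 -2.263
endloop
endfacet
facet normal 0.562 0.372 0.739
outer loop
vertex -1.782 -2.291 -2.263
vertex -1.616 -3.458 -1.802
vertex -1.187 -2.91 -2.404
endloop
endfacet
facet normal 0.563 0.372 0.738
outer loop
vertex -2.21 -2.839 -1.661
vertex -1.616 -3.458 -1.802
vertex -1.782 -2.291 -2.263
endloop
endfacet

endsolid


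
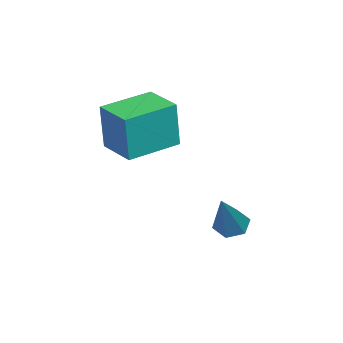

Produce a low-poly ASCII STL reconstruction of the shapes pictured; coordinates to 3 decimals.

solid 
facet normal -0.857 0.504 0.105
outer loop
vertex 0.733 -2.836 4.288
vertex 1.416 -1.662 4.223
vertex 0.535 -2.815 2.569
endloop
endfacet
facet normal -0.502 -0.863 0.047
outer loop
vertex 2.104 -3.738 2.377
vertex 0.733 -2.836 4.288
vertex 0.535 -2.815 2.569
endloop
endfacet
facet normal -0.857 0.504 0.105
outer loop
vertex 0.535 -2.815 2.569
vertex 1.416 -1.662 4.223
vertex 1.218 -1.641 2.504
endloop
endfacet
facet normal -0.115 0.012 -0.993
outer loop
vertex 1.218 -1.641 2.504
vertex 2.104 -3.738 2.377
vertex 0.535 -2.815 2.569
endloop
endfacet
facet normal 0.115 -0.012 0.993
outer loop
vertex 0.733 -2.836 4.288
vertex 2.985 -2.585 4.031
vertex 1.416 -1.662 4.223
endloop
endfacet
facet normal -0.502 -0.863 0.047
outer loop
vertex 2.302 -3.759 4.096
vertex 0.733 -2.836 4.288
vertex 2.104 -3.738 2.377
endloop
endfacet
facet normal 0.115 -0.012 0.993
outer loop
vertex 2.302 -3.759 4.096
vertex 2.985 -2.585 4.031
vertex 0.733 -2.836 4.288
endloop
endfacet
facet normal 0.502 0.863 -0.047
outer loop
vertex 1.416 -1.662 4.223
vertex 2.985 -2.585 4.031
vertex 1.218 -1.641 2.504
endloop
endfacet
facet normal -0.115 0.012 -0.993
outer loop
vertex 2.787 -2.564 2.312
vertex 2.104 -3.738 2.377
vertex 1.218 -1.641 2.504
endloop
endfacet
facet normal 0.502 0.863 -0.047
outer loop
vertex 1.218 -1.641 2.504
vertex 2.985 -2.585 4.031
vertex 2.787 -2.564 2.312
endloop
endfacet
facet normal 0.857 -0.504 -0.105
outer loop
vertex 2.787 -2.564 2.312
vertex 2.302 -3.759 4.096
vertex 2.104 -3.738 2.377
endloop
endfacet
facet normal 0.857 -0.504 -0.105
outer loop
vertex 2.985 -2.585 4.031
vertex 2.302 -3.759 4.096
vertex 2.787 -2.564 2.312
endloop
endfacet
facet normal -0.622 -0.109 -0.776
outer loop
vertex 2.032 0.237 -0.709
vertex 1.573 0.215 -0.338
vertex 1.753 0.734 -0.555
endloop
endfacet
facet normal 0.753 0.539 -0.377
outer loop
vertex 2.032 0.237 -0.709
vertex 1.753 0.734 -0.555
vertex 2.887 0.445 1.298
endloop
endfacet
facet normal -0.623 -0.108 -0.775
outer loop
vertex 1.753 0.734 -0.555
vertex 1.573 0.215 -0.338
vertex 1.295 0.712 -0.184
endloop
endfacet
facet normal 0.052 0.991 0.123
outer loop
vertex 1.753 0.734 -0.555
vertex 1.295 0.712 -0.184
vertex 2.887 0.445 1.298
endloop
endfacet
facet normal -0.623 -0.108 -0.775
outer loop
vertex 1.295 0.712 -0.184
vertex 1.573 0.215 -0.338
vertex 1.115 0.193 0.033
endloop
endfacet
facet normal -0.555 0.477 0.682
outer loop
vertex 1.295 0.712 -0.184
vertex 1.115 0.193 0.033
vertex 2.887 0.445 1.298
endloop
endfacet
facet normal -0.622 -0.110 -0.775
outer loop
vertex 1.115 0.193 0.033
vertex 1.573 0.215 -0.338
vertex 1.394 -0.303 -0.121
endloop
endfacet
facet normal -0.460 -0.489 0.741
outer loop
vertex 1.115 0.193 0.033
vertex 1.394 -0.303 -0.121
vertex 2.887 0.445 1.298
endloop
endfacet
facet normal -0.622 -0.110 -0.775
outer loop
vertex 1.394 -0.303 -0.121
vertex 1.573 0.215 -0.338
vertex 1.852 -0.281 -0.492
endloop
endfacet
facet normal 0.241 -0.940 0.242
outer loop
vertex 1.394 -0.303 -0.121
vertex 1.852 -0.281 -0.492
vertex 2.887 0.445 1.298
endloop
endfacet
facet normal -0.622 -0.109 -0.776
outer loop
vertex 1.852 -0.281 -0.492
vertex 1.573 0.215 -0.338
vertex 2.032 0.237 -0.709
endloop
endfacet
facet normal 0.847 -0.427 -0.317
outer loop
vertex 1.852 -0.281 -0.492
vertex 2.032 0.237 -0.709
vertex 2.887 0.445 1.298
endloop
endfacet

endsolid


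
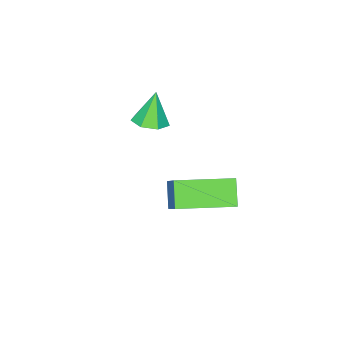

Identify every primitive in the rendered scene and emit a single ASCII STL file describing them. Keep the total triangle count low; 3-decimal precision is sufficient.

solid 
facet normal 0.352 0.121 -0.928
outer loop
vertex -1.373 -1.127 0.238
vertex -1.813 -0.752 0.12
vertex -1.278 -0.634 0.338
endloop
endfacet
facet normal 0.678 -0.269 0.684
outer loop
vertex -1.373 -1.127 0.238
vertex -1.278 -0.634 0.338
vertex -2.207 -0.888 1.16
endloop
endfacet
facet normal 0.352 0.120 -0.928
outer loop
vertex -1.278 -0.634 0.338
vertex -1.813 -0.752 0.12
vertex -1.585 -0.23 0.274
endloop
endfacet
facet normal 0.498 0.492 0.715
outer loop
vertex -1.278 -0.634 0.338
vertex -1.585 -0.23 0.274
vertex -2.207 -0.888 1.16
endloop
endfacet
facet normal 0.351 0.121 -0.929
outer loop
vertex -1.585 -0.23 0.274
vertex -1.813 -0.752 0.12
vertex -2.065 -0.219 0.094
endloop
endfacet
facet normal -0.171 0.845 0.507
outer loop
vertex -1.585 -0.23 0.274
vertex -2.065 -0.219 0.094
vertex -2.207 -0.888 1.16
endloop
endfacet
facet normal 0.351 0.121 -0.929
outer loop
vertex -2.065 -0.219 0.094
vertex -1.813 -0.752 0.12
vertex -2.354 -0.609 -0.066
endloop
endfacet
facet normal -0.825 0.522 0.218
outer loop
vertex -2.065 -0.219 0.094
vertex -2.354 -0.609 -0.066
vertex -2.207 -0.888 1.16
endloop
endfacet
facet normal 0.351 0.122 -0.928
outer loop
vertex -2.354 -0.609 -0.066
vertex -1.813 -0.752 0.12
vertex -2.236 -1.107 -0.087
endloop
endfacet
facet normal -0.970 -0.233 0.063
outer loop
vertex -2.354 -0.609 -0.066
vertex -2.236 -1.107 -0.087
vertex -2.207 -0.888 1.16
endloop
endfacet
facet normal 0.353 0.120 -0.928
outer loop
vertex -2.236 -1.107 -0.087
vertex -1.813 -0.752 0.12
vertex -1.8 -1.338 0.049
endloop
endfacet
facet normal -0.501 -0.850 0.161
outer loop
vertex -2.236 -1.107 -0.087
vertex -1.8 -1.338 0.049
vertex -2.207 -0.888 1.16
endloop
endfacet
facet normal 0.352 0.120 -0.928
outer loop
vertex -1.8 -1.338 0.049
vertex -1.813 -0.752 0.12
vertex -1.373 -1.127 0.238
endloop
endfacet
facet normal 0.235 -0.868 0.438
outer loop
vertex -1.8 -1.338 0.049
vertex -1.373 -1.127 0.238
vertex -2.207 -0.888 1.16
endloop
endfacet
facet normal -0.525 -0.547 0.653
outer loop
vertex -0.082 1.795 0.506
vertex -1.403 2.938 0.402
vertex -0.735 0.925 -0.748
endloop
endfacet
facet normal 0.755 -0.653 0.060
outer loop
vertex -0.257 1.422 -1.342
vertex -0.082 1.795 0.506
vertex -0.735 0.925 -0.748
endloop
endfacet
facet normal -0.525 -0.547 0.653
outer loop
vertex -0.735 0.925 -0.748
vertex -1.403 2.938 0.402
vertex -2.056 2.068 -0.852
endloop
endfacet
facet normal -0.394 -0.524 -0.755
outer loop
vertex -2.056 2.068 -0.852
vertex -0.257 1.422 -1.342
vertex -0.735 0.925 -0.748
endloop
endfacet
facet normal 0.394 0.524 0.755
outer loop
vertex -0.082 1.795 0.506
vertex -0.925 3.435 -0.192
vertex -1.403 2.938 0.402
endloop
endfacet
facet normal 0.755 -0.653 0.060
outer loop
vertex 0.396 2.292 -0.088
vertex -0.082 1.795 0.506
vertex -0.257 1.422 -1.342
endloop
endfacet
facet normal 0.394 0.524 0.755
outer loop
vertex 0.396 2.292 -0.088
vertex -0.925 3.435 -0.192
vertex -0.082 1.795 0.506
endloop
endfacet
facet normal -0.755 0.653 -0.060
outer loop
vertex -1.403 2.938 0.402
vertex -0.925 3.435 -0.192
vertex -2.056 2.068 -0.852
endloop
endfacet
facet normal -0.394 -0.524 -0.755
outer loop
vertex -1.578 2.565 -1.446
vertex -0.257 1.422 -1.342
vertex -2.056 2.068 -0.852
endloop
endfacet
facet normal -0.755 0.653 -0.060
outer loop
vertex -2.056 2.068 -0.852
vertex -0.925 3.435 -0.192
vertex -1.578 2.565 -1.446
endloop
endfacet
facet normal 0.525 0.547 -0.653
outer loop
vertex -1.578 2.565 -1.446
vertex 0.396 2.292 -0.088
vertex -0.257 1.422 -1.342
endloop
endfacet
facet normal 0.525 0.547 -0.653
outer loop
vertex -0.925 3.435 -0.192
vertex 0.396 2.292 -0.088
vertex -1.578 2.565 -1.446
endloop
endfacet

endsolid


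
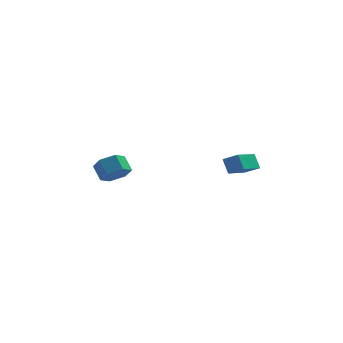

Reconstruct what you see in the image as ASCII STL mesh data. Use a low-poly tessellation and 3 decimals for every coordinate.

solid 
facet normal 0.391 -0.651 -0.651
outer loop
vertex -2.884 -0.67 -2.308
vertex -3.757 -0.901 -2.601
vertex -3.285 -0.193 -3.025
endloop
endfacet
facet normal 0.818 0.570 -0.078
outer loop
vertex -2.884 -0.67 -2.308
vertex -3.285 -0.193 -3.025
vertex -3.329 0.071 -1.565
endloop
endfacet
facet normal 0.817 0.571 -0.079
outer loop
vertex -3.329 0.071 -1.565
vertex -3.285 -0.193 -3.025
vertex -3.731 0.548 -2.282
endloop
endfacet
facet normal -0.390 0.650 0.652
outer loop
vertex -3.329 0.071 -1.565
vertex -3.731 0.548 -2.282
vertex -4.203 -0.159 -1.859
endloop
endfacet
facet normal 0.390 -0.650 -0.652
outer loop
vertex -3.285 -0.193 -3.025
vertex -3.757 -0.901 -2.601
vertex -4.159 -0.424 -3.318
endloop
endfacet
facet normal 0.042 0.720 -0.693
outer loop
vertex -3.285 -0.193 -3.025
vertex -4.159 -0.424 -3.318
vertex -3.731 0.548 -2.282
endloop
endfacet
facet normal 0.043 0.720 -0.693
outer loop
vertex -3.731 0.548 -2.282
vertex -4.159 -0.424 -3.318
vertex -4.604 0.318 -2.575
endloop
endfacet
facet normal -0.390 0.650 0.652
outer loop
vertex -3.731 0.548 -2.282
vertex -4.604 0.318 -2.575
vertex -4.203 -0.159 -1.859
endloop
endfacet
facet normal 0.390 -0.650 -0.652
outer loop
vertex -4.159 -0.424 -3.318
vertex -3.757 -0.901 -2.601
vertex -4.631 -1.131 -2.895
endloop
endfacet
facet normal -0.775 0.150 -0.614
outer loop
vertex -4.159 -0.424 -3.318
vertex -4.631 -1.131 -2.895
vertex -4.604 0.318 -2.575
endloop
endfacet
facet normal -0.775 0.150 -0.614
outer loop
vertex -4.604 0.318 -2.575
vertex -4.631 -1.131 -2.895
vertex -5.076 -0.39 -2.152
endloop
endfacet
facet normal -0.391 0.650 0.652
outer loop
vertex -4.604 0.318 -2.575
vertex -5.076 -0.39 -2.152
vertex -4.203 -0.159 -1.859
endloop
endfacet
facet normal 0.390 -0.650 -0.652
outer loop
vertex -4.631 -1.131 -2.895
vertex -3.757 -0.901 -2.601
vertex -4.229 -1.608 -2.178
endloop
endfacet
facet normal -0.818 -0.570 0.079
outer loop
vertex -4.631 -1.131 -2.895
vertex -4.229 -1.608 -2.178
vertex -5.076 -0.39 -2.152
endloop
endfacet
facet normal -0.818 -0.570 0.078
outer loop
vertex -5.076 -0.39 -2.152
vertex -4.229 -1.608 -2.178
vertex -4.675 -0.867 -1.435
endloop
endfacet
facet normal -0.391 0.651 0.651
outer loop
vertex -5.076 -0.39 -2.152
vertex -4.675 -0.867 -1.435
vertex -4.203 -0.159 -1.859
endloop
endfacet
facet normal 0.390 -0.650 -0.652
outer loop
vertex -4.229 -1.608 -2.178
vertex -3.757 -0.901 -2.601
vertex -3.356 -1.378 -1.885
endloop
endfacet
facet normal -0.043 -0.720 0.693
outer loop
vertex -4.229 -1.608 -2.178
vertex -3.356 -1.378 -1.885
vertex -4.675 -0.867 -1.435
endloop
endfacet
facet normal -0.042 -0.719 0.693
outer loop
vertex -4.675 -0.867 -1.435
vertex -3.356 -1.378 -1.885
vertex -3.801 -0.636 -1.142
endloop
endfacet
facet normal -0.390 0.650 0.652
outer loop
vertex -4.675 -0.867 -1.435
vertex -3.801 -0.636 -1.142
vertex -4.203 -0.159 -1.859
endloop
endfacet
facet normal 0.391 -0.650 -0.652
outer loop
vertex -3.356 -1.378 -1.885
vertex -3.757 -0.901 -2.601
vertex -2.884 -0.67 -2.308
endloop
endfacet
facet normal 0.775 -0.150 0.614
outer loop
vertex -3.356 -1.378 -1.885
vertex -2.884 -0.67 -2.308
vertex -3.801 -0.636 -1.142
endloop
endfacet
facet normal 0.775 -0.150 0.614
outer loop
vertex -3.801 -0.636 -1.142
vertex -2.884 -0.67 -2.308
vertex -3.329 0.071 -1.565
endloop
endfacet
facet normal -0.390 0.650 0.652
outer loop
vertex -3.801 -0.636 -1.142
vertex -3.329 0.071 -1.565
vertex -4.203 -0.159 -1.859
endloop
endfacet
facet normal -0.295 0.502 0.813
outer loop
vertex 2.995 -2.189 -0.383
vertex 3.933 -0.574 -1.041
vertex 2.157 -1.899 -0.866
endloop
endfacet
facet normal -0.474 -0.816 0.332
outer loop
vertex 2.467 -2.426 -1.719
vertex 2.995 -2.189 -0.383
vertex 2.157 -1.899 -0.866
endloop
endfacet
facet normal -0.295 0.502 0.813
outer loop
vertex 2.157 -1.899 -0.866
vertex 3.933 -0.574 -1.041
vertex 3.095 -0.284 -1.524
endloop
endfacet
facet normal -0.830 0.287 -0.479
outer loop
vertex 3.095 -0.284 -1.524
vertex 2.467 -2.426 -1.719
vertex 2.157 -1.899 -0.866
endloop
endfacet
facet normal 0.830 -0.287 0.479
outer loop
vertex 2.995 -2.189 -0.383
vertex 4.243 -1.101 -1.894
vertex 3.933 -0.574 -1.041
endloop
endfacet
facet normal -0.474 -0.816 0.332
outer loop
vertex 3.305 -2.716 -1.236
vertex 2.995 -2.189 -0.383
vertex 2.467 -2.426 -1.719
endloop
endfacet
facet normal 0.830 -0.287 0.479
outer loop
vertex 3.305 -2.716 -1.236
vertex 4.243 -1.101 -1.894
vertex 2.995 -2.189 -0.383
endloop
endfacet
facet normal 0.474 0.816 -0.332
outer loop
vertex 3.933 -0.574 -1.041
vertex 4.243 -1.101 -1.894
vertex 3.095 -0.284 -1.524
endloop
endfacet
facet normal -0.830 0.287 -0.479
outer loop
vertex 3.405 -0.811 -2.377
vertex 2.467 -2.426 -1.719
vertex 3.095 -0.284 -1.524
endloop
endfacet
facet normal 0.474 0.816 -0.332
outer loop
vertex 3.095 -0.284 -1.524
vertex 4.243 -1.101 -1.894
vertex 3.405 -0.811 -2.377
endloop
endfacet
facet normal 0.295 -0.502 -0.813
outer loop
vertex 3.405 -0.811 -2.377
vertex 3.305 -2.716 -1.236
vertex 2.467 -2.426 -1.719
endloop
endfacet
facet normal 0.295 -0.502 -0.813
outer loop
vertex 4.243 -1.101 -1.894
vertex 3.305 -2.716 -1.236
vertex 3.405 -0.811 -2.377
endloop
endfacet

endsolid


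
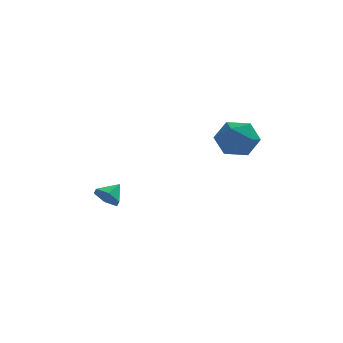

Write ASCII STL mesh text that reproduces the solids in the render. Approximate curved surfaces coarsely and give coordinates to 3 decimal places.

solid 
facet normal -0.672 -0.690 0.271
outer loop
vertex 2.141 -3.174 1.572
vertex 2.876 -4.047 1.172
vertex 2.952 -3.67 2.319
endloop
endfacet
facet normal -0.710 -0.116 0.694
outer loop
vertex 2.141 -3.174 1.572
vertex 2.952 -3.67 2.319
vertex 2.77 -2.475 2.333
endloop
endfacet
facet normal -0.846 0.452 0.284
outer loop
vertex 2.141 -3.174 1.572
vertex 2.77 -2.475 2.333
vertex 2.581 -2.113 1.194
endloop
endfacet
facet normal -0.891 0.230 -0.392
outer loop
vertex 2.141 -3.174 1.572
vertex 2.581 -2.113 1.194
vertex 2.646 -3.084 0.477
endloop
endfacet
facet normal -0.783 -0.476 -0.400
outer loop
vertex 2.141 -3.174 1.572
vertex 2.646 -3.084 0.477
vertex 2.876 -4.047 1.172
endloop
endfacet
facet normal -0.071 -0.022 0.997
outer loop
vertex 2.77 -2.475 2.333
vertex 2.952 -3.67 2.319
vertex 3.894 -2.916 2.403
endloop
endfacet
facet normal -0.008 -0.950 0.313
outer loop
vertex 2.952 -3.67 2.319
vertex 2.876 -4.047 1.172
vertex 3.959 -3.887 1.686
endloop
endfacet
facet normal -0.189 -0.604 -0.774
outer loop
vertex 2.876 -4.047 1.172
vertex 2.646 -3.084 0.477
vertex 3.77 -3.525 0.547
endloop
endfacet
facet normal -0.363 0.538 -0.761
outer loop
vertex 2.646 -3.084 0.477
vertex 2.581 -2.113 1.194
vertex 3.588 -2.33 0.561
endloop
endfacet
facet normal -0.291 0.897 0.333
outer loop
vertex 2.581 -2.113 1.194
vertex 2.77 -2.475 2.333
vertex 3.664 -1.953 1.708
endloop
endfacet
facet normal 0.891 -0.230 0.392
outer loop
vertex 4.399 -2.826 1.308
vertex 3.894 -2.916 2.403
vertex 3.959 -3.887 1.686
endloop
endfacet
facet normal 0.846 -0.452 -0.284
outer loop
vertex 4.399 -2.826 1.308
vertex 3.959 -3.887 1.686
vertex 3.77 -3.525 0.547
endloop
endfacet
facet normal 0.710 0.116 -0.694
outer loop
vertex 4.399 -2.826 1.308
vertex 3.77 -3.525 0.547
vertex 3.588 -2.33 0.561
endloop
endfacet
facet normal 0.672 0.690 -0.271
outer loop
vertex 4.399 -2.826 1.308
vertex 3.588 -2.33 0.561
vertex 3.664 -1.953 1.708
endloop
endfacet
facet normal 0.783 0.476 0.400
outer loop
vertex 4.399 -2.826 1.308
vertex 3.664 -1.953 1.708
vertex 3.894 -2.916 2.403
endloop
endfacet
facet normal 0.363 -0.538 0.761
outer loop
vertex 3.959 -3.887 1.686
vertex 3.894 -2.916 2.403
vertex 2.952 -3.67 2.319
endloop
endfacet
facet normal 0.291 -0.897 -0.333
outer loop
vertex 3.77 -3.525 0.547
vertex 3.959 -3.887 1.686
vertex 2.876 -4.047 1.172
endloop
endfacet
facet normal 0.071 0.022 -0.997
outer loop
vertex 3.588 -2.33 0.561
vertex 3.77 -3.525 0.547
vertex 2.646 -3.084 0.477
endloop
endfacet
facet normal 0.008 0.950 -0.313
outer loop
vertex 3.664 -1.953 1.708
vertex 3.588 -2.33 0.561
vertex 2.581 -2.113 1.194
endloop
endfacet
facet normal 0.189 0.604 0.774
outer loop
vertex 3.894 -2.916 2.403
vertex 3.664 -1.953 1.708
vertex 2.77 -2.475 2.333
endloop
endfacet
facet normal -0.559 -0.621 -0.549
outer loop
vertex -2.404 -2.087 -3.142
vertex -3.042 -1.597 -3.046
vertex -2.542 -1.492 -3.674
endloop
endfacet
facet normal 0.984 0.089 -0.156
outer loop
vertex -2.404 -2.087 -3.142
vertex -2.542 -1.492 -3.674
vertex -2.398 -0.883 -2.414
endloop
endfacet
facet normal -0.560 -0.620 -0.549
outer loop
vertex -2.542 -1.492 -3.674
vertex -3.042 -1.597 -3.046
vertex -3.179 -1.002 -3.578
endloop
endfacet
facet normal 0.513 0.749 -0.420
outer loop
vertex -2.542 -1.492 -3.674
vertex -3.179 -1.002 -3.578
vertex -2.398 -0.883 -2.414
endloop
endfacet
facet normal -0.560 -0.620 -0.549
outer loop
vertex -3.179 -1.002 -3.578
vertex -3.042 -1.597 -3.046
vertex -3.68 -1.107 -2.949
endloop
endfacet
facet normal -0.180 0.983 0.020
outer loop
vertex -3.179 -1.002 -3.578
vertex -3.68 -1.107 -2.949
vertex -2.398 -0.883 -2.414
endloop
endfacet
facet normal -0.560 -0.621 -0.549
outer loop
vertex -3.68 -1.107 -2.949
vertex -3.042 -1.597 -3.046
vertex -3.542 -1.702 -2.417
endloop
endfacet
facet normal -0.401 0.557 0.727
outer loop
vertex -3.68 -1.107 -2.949
vertex -3.542 -1.702 -2.417
vertex -2.398 -0.883 -2.414
endloop
endfacet
facet normal -0.560 -0.621 -0.549
outer loop
vertex -3.542 -1.702 -2.417
vertex -3.042 -1.597 -3.046
vertex -2.904 -2.192 -2.513
endloop
endfacet
facet normal 0.071 -0.102 0.992
outer loop
vertex -3.542 -1.702 -2.417
vertex -2.904 -2.192 -2.513
vertex -2.398 -0.883 -2.414
endloop
endfacet
facet normal -0.560 -0.621 -0.549
outer loop
vertex -2.904 -2.192 -2.513
vertex -3.042 -1.597 -3.046
vertex -2.404 -2.087 -3.142
endloop
endfacet
facet normal 0.764 -0.337 0.551
outer loop
vertex -2.904 -2.192 -2.513
vertex -2.404 -2.087 -3.142
vertex -2.398 -0.883 -2.414
endloop
endfacet

endsolid


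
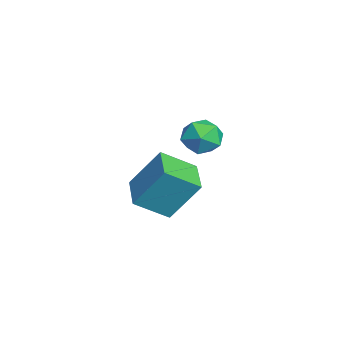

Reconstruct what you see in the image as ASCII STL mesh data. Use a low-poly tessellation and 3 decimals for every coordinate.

solid 
facet normal -0.990 0.002 0.139
outer loop
vertex -2.884 -1.288 -4.273
vertex -2.645 -0.142 -2.578
vertex -3.009 0.084 -5.182
endloop
endfacet
facet normal -0.116 -0.556 -0.823
outer loop
vertex -1.435 0.082 -5.402
vertex -2.884 -1.288 -4.273
vertex -3.009 0.084 -5.182
endloop
endfacet
facet normal -0.990 0.001 0.139
outer loop
vertex -3.009 0.084 -5.182
vertex -2.645 -0.142 -2.578
vertex -2.771 1.229 -3.487
endloop
endfacet
facet normal -0.076 0.831 -0.551
outer loop
vertex -2.771 1.229 -3.487
vertex -1.435 0.082 -5.402
vertex -3.009 0.084 -5.182
endloop
endfacet
facet normal 0.076 -0.831 0.551
outer loop
vertex -2.884 -1.288 -4.273
vertex -1.071 -0.144 -2.798
vertex -2.645 -0.142 -2.578
endloop
endfacet
facet normal -0.115 -0.556 -0.823
outer loop
vertex -1.309 -1.289 -4.493
vertex -2.884 -1.288 -4.273
vertex -1.435 0.082 -5.402
endloop
endfacet
facet normal 0.076 -0.831 0.551
outer loop
vertex -1.309 -1.289 -4.493
vertex -1.071 -0.144 -2.798
vertex -2.884 -1.288 -4.273
endloop
endfacet
facet normal 0.116 0.556 0.823
outer loop
vertex -2.645 -0.142 -2.578
vertex -1.071 -0.144 -2.798
vertex -2.771 1.229 -3.487
endloop
endfacet
facet normal -0.076 0.831 -0.551
outer loop
vertex -1.196 1.228 -3.707
vertex -1.435 0.082 -5.402
vertex -2.771 1.229 -3.487
endloop
endfacet
facet normal 0.115 0.556 0.823
outer loop
vertex -2.771 1.229 -3.487
vertex -1.071 -0.144 -2.798
vertex -1.196 1.228 -3.707
endloop
endfacet
facet normal 0.990 -0.001 -0.139
outer loop
vertex -1.196 1.228 -3.707
vertex -1.309 -1.289 -4.493
vertex -1.435 0.082 -5.402
endloop
endfacet
facet normal 0.990 -0.001 -0.138
outer loop
vertex -1.071 -0.144 -2.798
vertex -1.309 -1.289 -4.493
vertex -1.196 1.228 -3.707
endloop
endfacet
facet normal -0.328 0.753 0.571
outer loop
vertex 0.294 1.796 -0.144
vertex -0.042 1.221 0.421
vertex 0.778 1.503 0.521
endloop
endfacet
facet normal 0.265 0.939 0.221
outer loop
vertex 0.294 1.796 -0.144
vertex 0.778 1.503 0.521
vertex 1.133 1.589 -0.271
endloop
endfacet
facet normal 0.141 0.867 -0.478
outer loop
vertex 0.294 1.796 -0.144
vertex 1.133 1.589 -0.271
vertex 0.532 1.361 -0.862
endloop
endfacet
facet normal -0.530 0.636 -0.561
outer loop
vertex 0.294 1.796 -0.144
vertex 0.532 1.361 -0.862
vertex -0.194 1.133 -0.434
endloop
endfacet
facet normal -0.820 0.565 0.088
outer loop
vertex 0.294 1.796 -0.144
vertex -0.194 1.133 -0.434
vertex -0.042 1.221 0.421
endloop
endfacet
facet normal 0.781 0.479 0.402
outer loop
vertex 1.133 1.589 -0.271
vertex 0.778 1.503 0.521
vertex 1.314 0.887 0.214
endloop
endfacet
facet normal -0.180 0.179 0.967
outer loop
vertex 0.778 1.503 0.521
vertex -0.042 1.221 0.421
vertex 0.588 0.659 0.642
endloop
endfacet
facet normal -0.975 -0.123 0.186
outer loop
vertex -0.042 1.221 0.421
vertex -0.194 1.133 -0.434
vertex -0.013 0.431 0.051
endloop
endfacet
facet normal -0.506 -0.010 -0.863
outer loop
vertex -0.194 1.133 -0.434
vertex 0.532 1.361 -0.862
vertex 0.342 0.517 -0.741
endloop
endfacet
facet normal 0.580 0.363 -0.730
outer loop
vertex 0.532 1.361 -0.862
vertex 1.133 1.589 -0.271
vertex 1.162 0.799 -0.641
endloop
endfacet
facet normal 0.530 -0.636 0.561
outer loop
vertex 0.826 0.224 -0.076
vertex 1.314 0.887 0.214
vertex 0.588 0.659 0.642
endloop
endfacet
facet normal -0.141 -0.867 0.478
outer loop
vertex 0.826 0.224 -0.076
vertex 0.588 0.659 0.642
vertex -0.013 0.431 0.051
endloop
endfacet
facet normal -0.265 -0.939 -0.221
outer loop
vertex 0.826 0.224 -0.076
vertex -0.013 0.431 0.051
vertex 0.342 0.517 -0.741
endloop
endfacet
facet normal 0.328 -0.753 -0.571
outer loop
vertex 0.826 0.224 -0.076
vertex 0.342 0.517 -0.741
vertex 1.162 0.799 -0.641
endloop
endfacet
facet normal 0.820 -0.565 -0.088
outer loop
vertex 0.826 0.224 -0.076
vertex 1.162 0.799 -0.641
vertex 1.314 0.887 0.214
endloop
endfacet
facet normal 0.506 0.010 0.863
outer loop
vertex 0.588 0.659 0.642
vertex 1.314 0.887 0.214
vertex 0.778 1.503 0.521
endloop
endfacet
facet normal -0.580 -0.363 0.730
outer loop
vertex -0.013 0.431 0.051
vertex 0.588 0.659 0.642
vertex -0.042 1.221 0.421
endloop
endfacet
facet normal -0.781 -0.479 -0.402
outer loop
vertex 0.342 0.517 -0.741
vertex -0.013 0.431 0.051
vertex -0.194 1.133 -0.434
endloop
endfacet
facet normal 0.180 -0.179 -0.967
outer loop
vertex 1.162 0.799 -0.641
vertex 0.342 0.517 -0.741
vertex 0.532 1.361 -0.862
endloop
endfacet
facet normal 0.975 0.123 -0.186
outer loop
vertex 1.314 0.887 0.214
vertex 1.162 0.799 -0.641
vertex 1.133 1.589 -0.271
endloop
endfacet

endsolid
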